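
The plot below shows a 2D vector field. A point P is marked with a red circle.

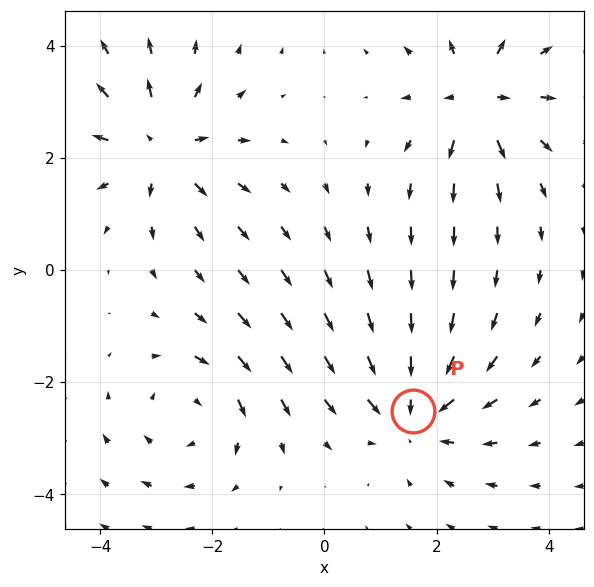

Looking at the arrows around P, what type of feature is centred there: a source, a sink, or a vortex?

sink

At P (1.6, -2.5) the arrows converge inward. Divergence about -3, curl ≈0 — negative divergence with near-zero curl is a sink.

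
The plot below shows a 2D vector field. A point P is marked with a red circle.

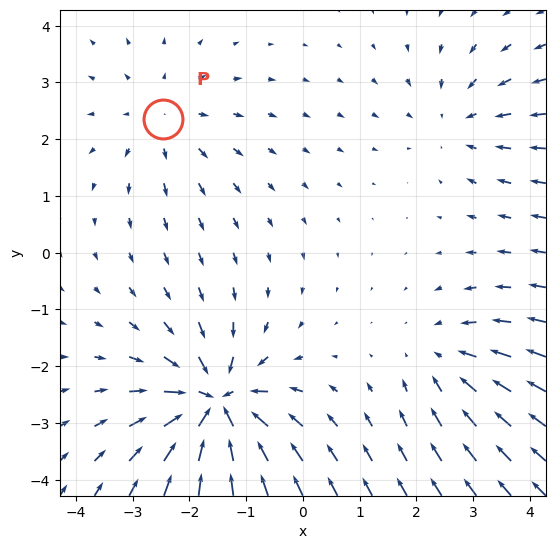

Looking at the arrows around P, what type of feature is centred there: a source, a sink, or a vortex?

At P (-2.5, 2.4) the arrows spread outward. Divergence about +3, curl ≈0 — positive divergence with near-zero curl is a source.

source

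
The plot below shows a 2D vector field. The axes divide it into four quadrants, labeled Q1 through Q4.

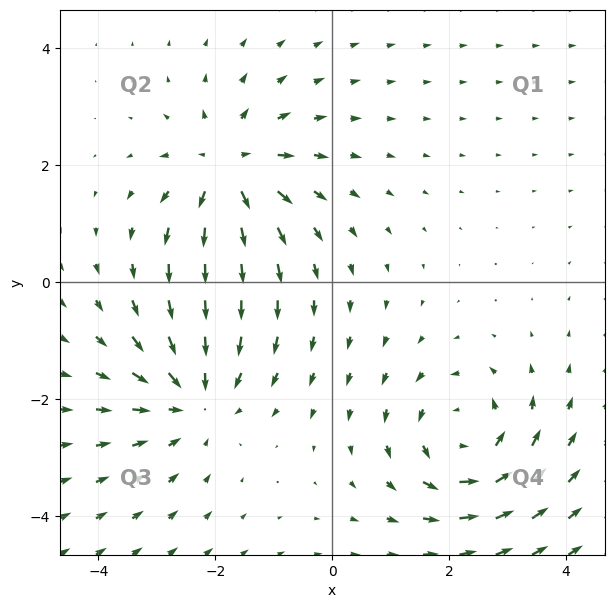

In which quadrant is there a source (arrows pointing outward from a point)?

Q2

The source sits at approximately (-1.8, 1.9), which lies in quadrant Q2. The divergence there is about +3, positive as expected for a source.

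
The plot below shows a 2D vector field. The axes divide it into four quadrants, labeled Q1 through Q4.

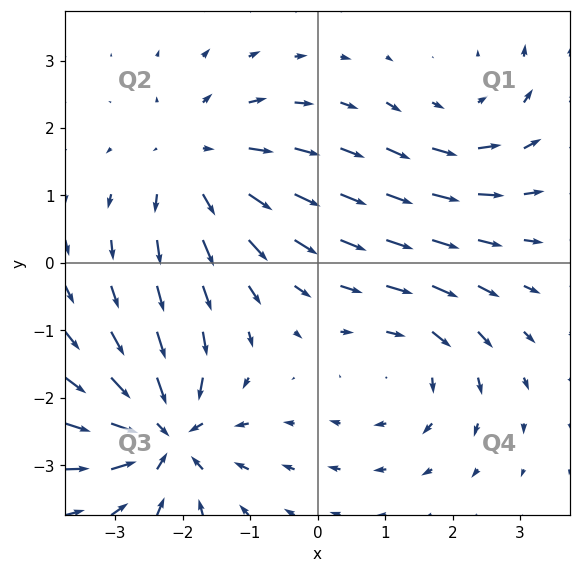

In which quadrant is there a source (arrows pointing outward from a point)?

The source sits at approximately (-1.8, 1.5), which lies in quadrant Q2. The divergence there is about +4, positive as expected for a source.

Q2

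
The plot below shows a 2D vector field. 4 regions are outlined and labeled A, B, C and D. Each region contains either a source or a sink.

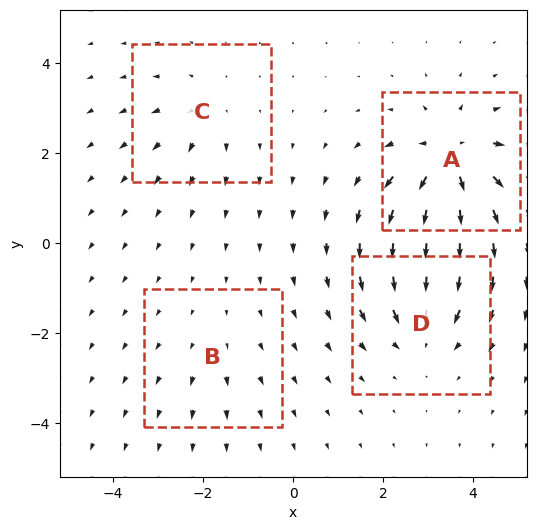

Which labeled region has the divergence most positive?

A

Divergence at each region's feature centre — A: about +7, B: about +2, C: about +3, D: about -5. Region A is most positive.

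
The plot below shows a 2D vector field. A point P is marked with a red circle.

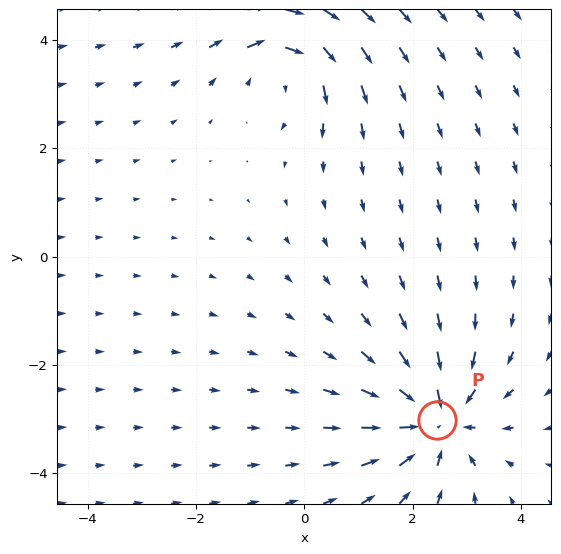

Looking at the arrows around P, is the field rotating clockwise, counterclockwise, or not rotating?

Near P at (2.4, -3.0) the arrows show no circulation. The curl there is ≈0.

not rotating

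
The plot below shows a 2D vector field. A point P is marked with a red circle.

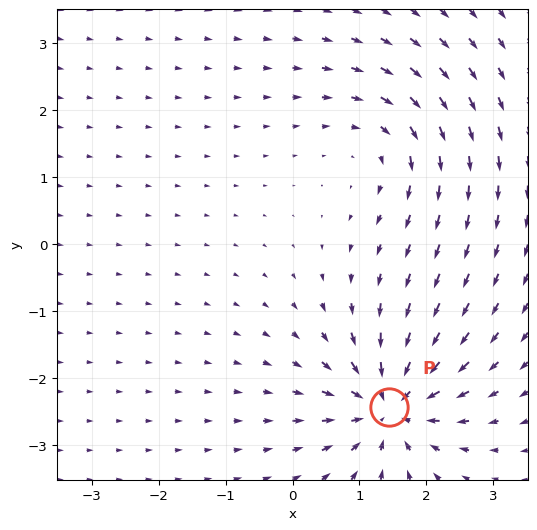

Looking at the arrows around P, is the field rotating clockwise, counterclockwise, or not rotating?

Near P at (1.4, -2.4) the arrows show no circulation. The curl there is ≈0.

not rotating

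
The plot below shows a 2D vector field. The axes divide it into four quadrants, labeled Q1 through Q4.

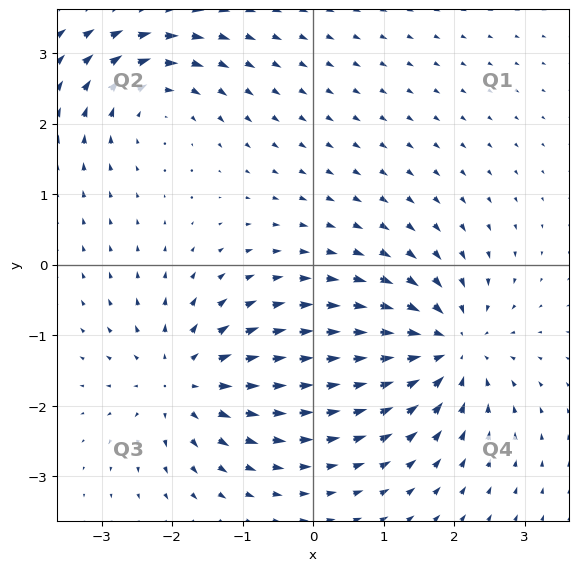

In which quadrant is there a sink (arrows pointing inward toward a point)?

Q4

The sink sits at approximately (1.9, -1.2), which lies in quadrant Q4. The divergence there is about -4, negative as expected for a sink.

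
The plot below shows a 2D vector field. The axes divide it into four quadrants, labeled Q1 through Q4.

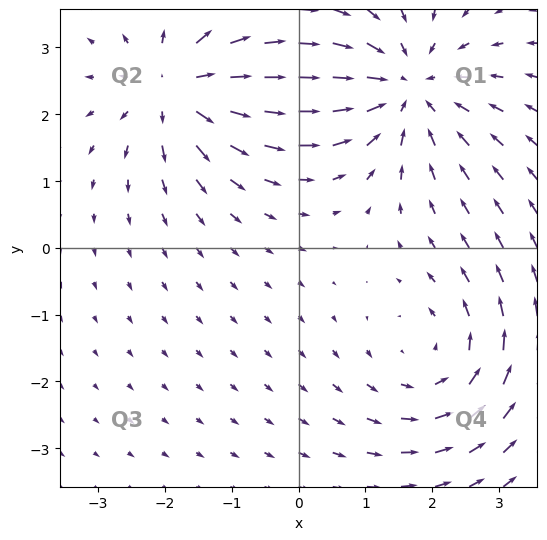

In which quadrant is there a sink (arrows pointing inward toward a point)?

Q1

The sink sits at approximately (1.6, 2.4), which lies in quadrant Q1. The divergence there is about -4, negative as expected for a sink.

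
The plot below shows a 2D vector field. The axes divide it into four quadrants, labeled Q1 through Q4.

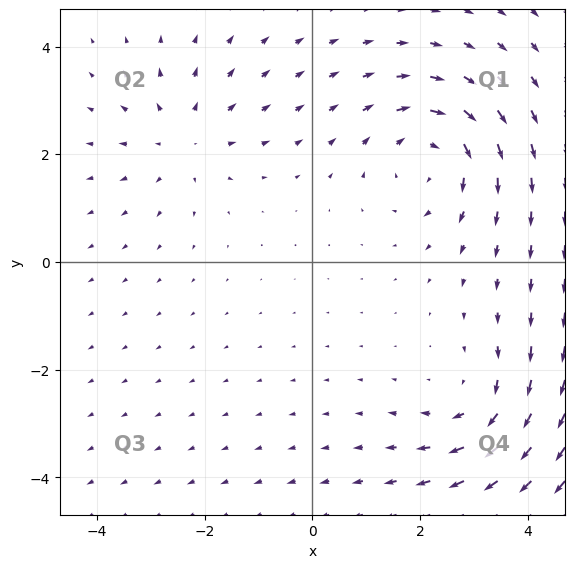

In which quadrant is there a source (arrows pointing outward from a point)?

The source sits at approximately (-2.4, 2.3), which lies in quadrant Q2. The divergence there is about +3, positive as expected for a source.

Q2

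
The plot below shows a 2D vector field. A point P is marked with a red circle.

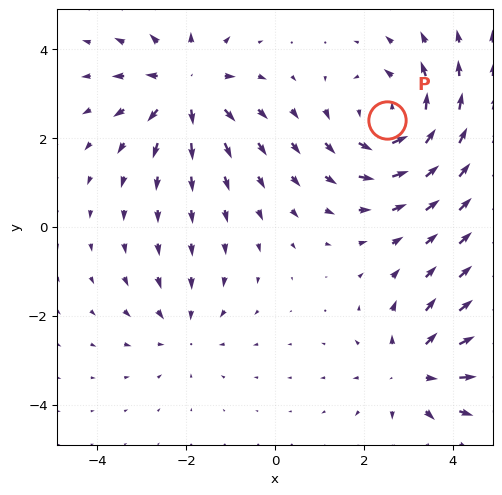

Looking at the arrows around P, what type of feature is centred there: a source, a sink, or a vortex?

vortex

At P (2.5, 2.4) the arrows circulate counterclockwise. Divergence ≈0, curl about +4 — near-zero divergence with nonzero curl is a vortex.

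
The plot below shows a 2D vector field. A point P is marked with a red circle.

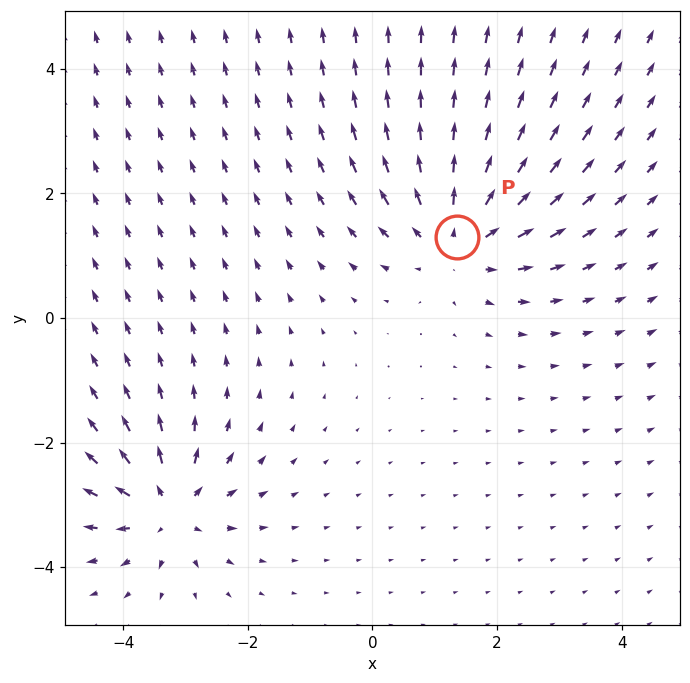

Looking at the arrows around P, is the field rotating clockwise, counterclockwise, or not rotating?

not rotating

Near P at (1.4, 1.3) the arrows show no circulation. The curl there is ≈0.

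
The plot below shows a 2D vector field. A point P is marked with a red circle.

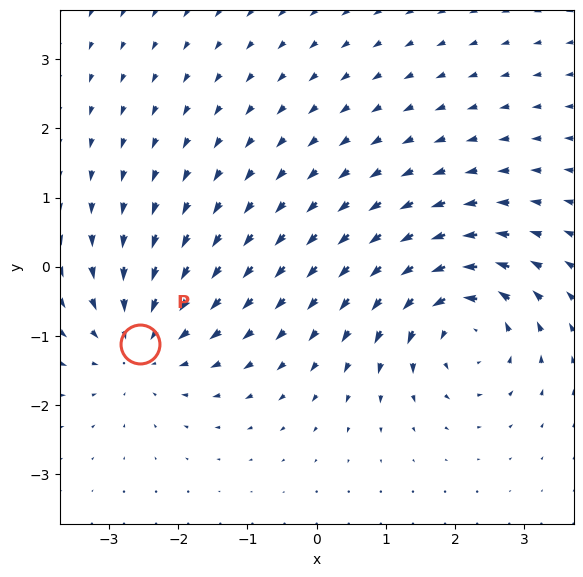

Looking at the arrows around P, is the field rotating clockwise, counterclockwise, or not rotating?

Near P at (-2.6, -1.1) the arrows show no circulation. The curl there is ≈0.

not rotating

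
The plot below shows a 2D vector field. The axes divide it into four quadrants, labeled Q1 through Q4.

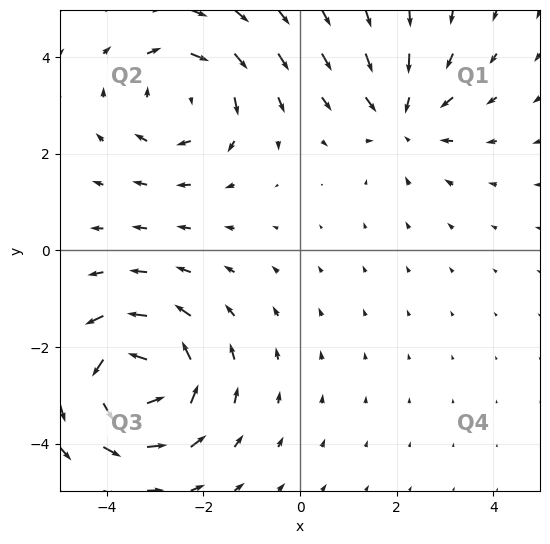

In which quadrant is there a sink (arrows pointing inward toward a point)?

Q1

The sink sits at approximately (2.1, 2.8), which lies in quadrant Q1. The divergence there is about -3, negative as expected for a sink.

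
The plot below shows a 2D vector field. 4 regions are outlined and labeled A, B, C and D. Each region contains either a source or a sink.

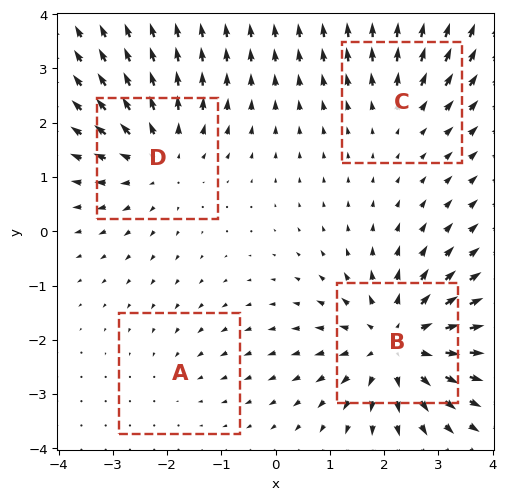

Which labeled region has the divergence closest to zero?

Divergence at each region's feature centre — A: about -2, B: about +6, C: about +3, D: about +5. Region A is closest to zero.

A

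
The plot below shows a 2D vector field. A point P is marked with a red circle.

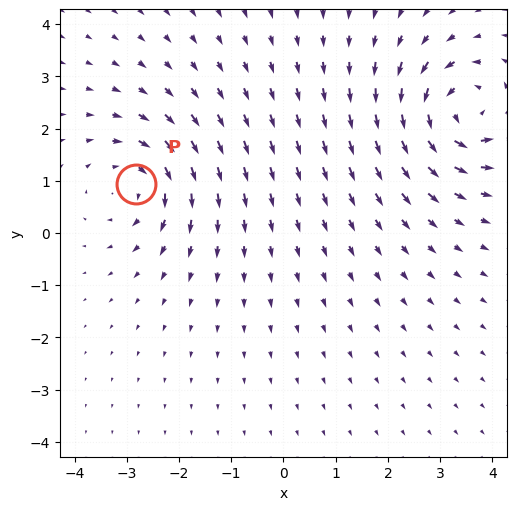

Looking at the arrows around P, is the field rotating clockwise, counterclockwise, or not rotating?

clockwise

Near P at (-2.8, 0.9) the arrows circulate clockwise. The curl (z-component) there is about -4; negative curl means clockwise rotation.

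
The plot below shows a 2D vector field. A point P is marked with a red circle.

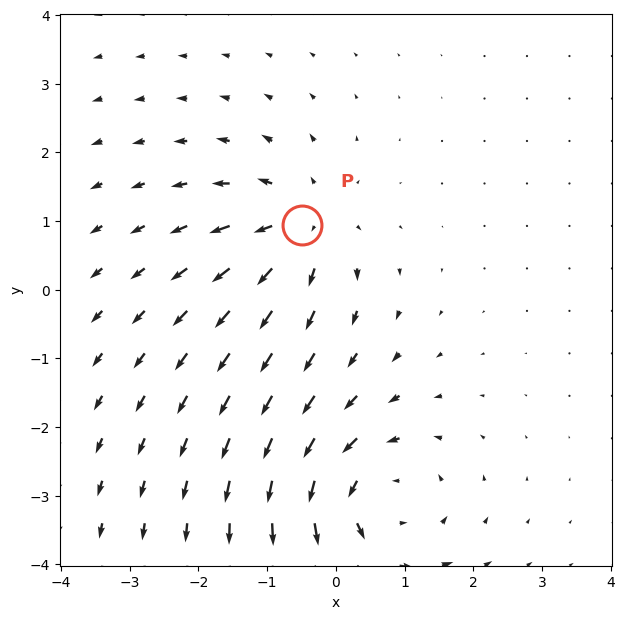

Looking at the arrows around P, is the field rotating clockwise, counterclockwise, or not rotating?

Near P at (-0.5, 0.9) the arrows show no circulation. The curl there is ≈0.

not rotating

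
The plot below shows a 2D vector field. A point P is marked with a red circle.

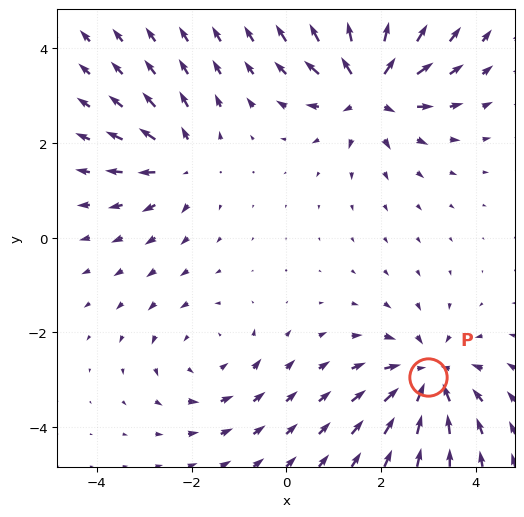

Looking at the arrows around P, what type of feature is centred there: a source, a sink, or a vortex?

sink

At P (3.0, -2.9) the arrows converge inward. Divergence about -4, curl ≈0 — negative divergence with near-zero curl is a sink.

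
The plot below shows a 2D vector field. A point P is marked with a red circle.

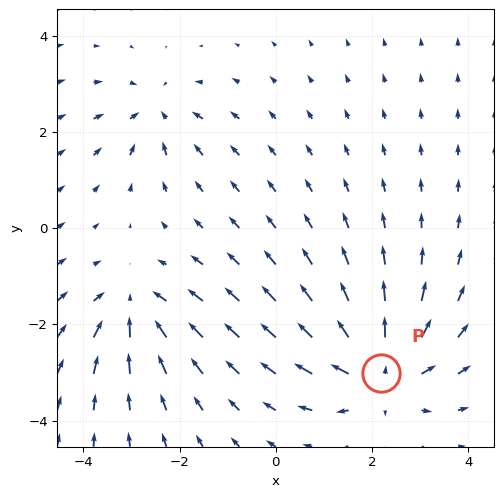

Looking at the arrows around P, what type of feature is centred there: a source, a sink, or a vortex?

At P (2.2, -3.0) the arrows spread outward. Divergence about +5, curl ≈0 — positive divergence with near-zero curl is a source.

source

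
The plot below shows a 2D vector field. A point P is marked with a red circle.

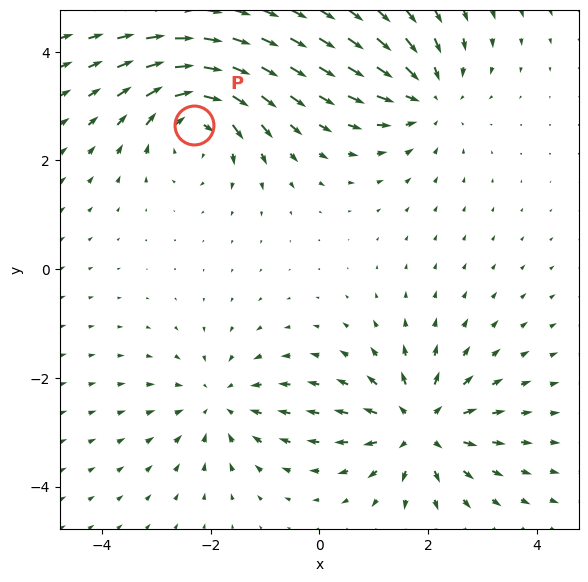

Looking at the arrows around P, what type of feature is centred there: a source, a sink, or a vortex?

vortex

At P (-2.3, 2.6) the arrows circulate clockwise. Divergence ≈0, curl about -4 — near-zero divergence with nonzero curl is a vortex.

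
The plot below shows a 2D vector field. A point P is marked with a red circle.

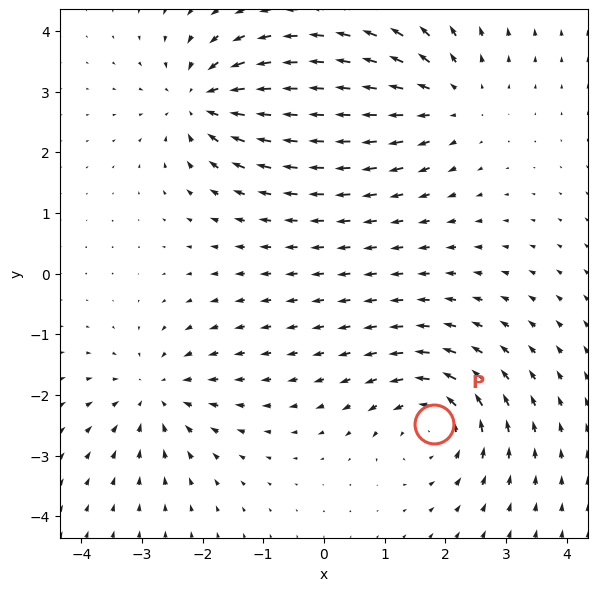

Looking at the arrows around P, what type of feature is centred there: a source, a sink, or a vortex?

vortex

At P (1.8, -2.5) the arrows circulate counterclockwise. Divergence ≈0, curl about +6 — near-zero divergence with nonzero curl is a vortex.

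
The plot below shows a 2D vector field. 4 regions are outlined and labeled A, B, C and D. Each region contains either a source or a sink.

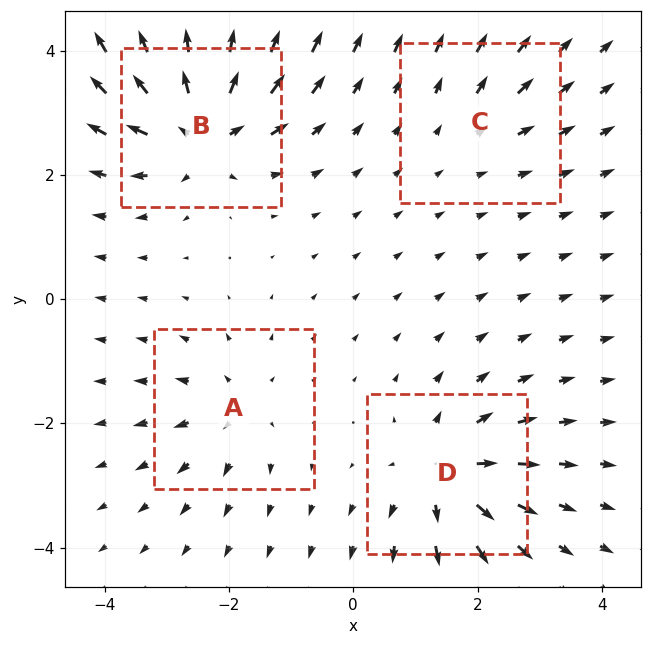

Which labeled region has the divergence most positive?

Divergence at each region's feature centre — A: about +4, B: about +8, C: about +3, D: about +6. Region B is most positive.

B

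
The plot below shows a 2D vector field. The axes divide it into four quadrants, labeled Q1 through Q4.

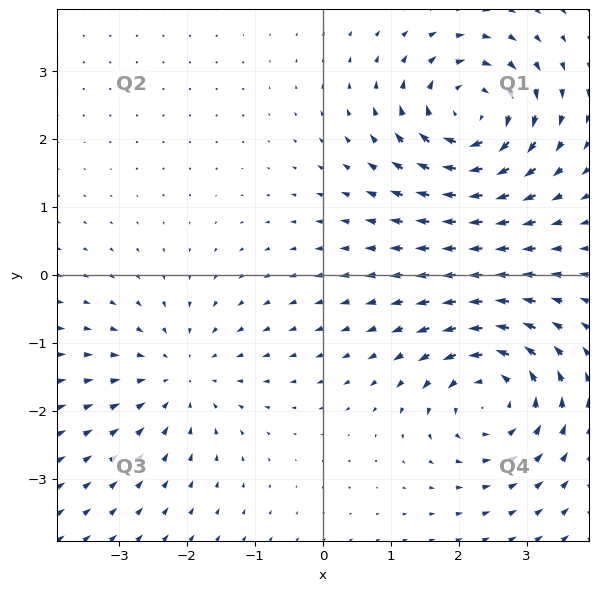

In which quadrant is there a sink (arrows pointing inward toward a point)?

The sink sits at approximately (-2.1, -1.5), which lies in quadrant Q3. The divergence there is about -3, negative as expected for a sink.

Q3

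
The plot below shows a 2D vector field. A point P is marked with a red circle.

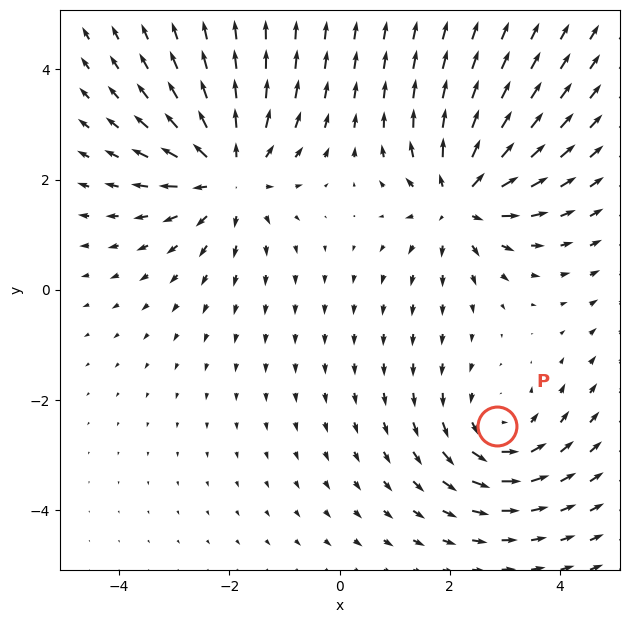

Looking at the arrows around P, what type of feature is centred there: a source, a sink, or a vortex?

At P (2.9, -2.5) the arrows circulate counterclockwise. Divergence ≈0, curl about +4 — near-zero divergence with nonzero curl is a vortex.

vortex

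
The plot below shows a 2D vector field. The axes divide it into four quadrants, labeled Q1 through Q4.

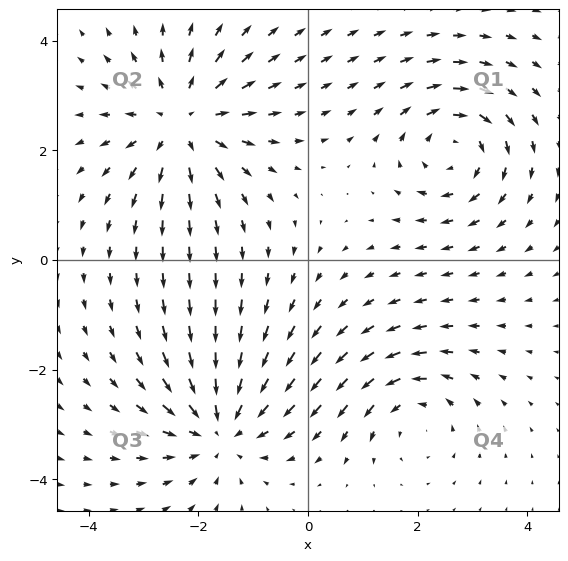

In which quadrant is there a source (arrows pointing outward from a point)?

Q2

The source sits at approximately (-2.3, 2.5), which lies in quadrant Q2. The divergence there is about +5, positive as expected for a source.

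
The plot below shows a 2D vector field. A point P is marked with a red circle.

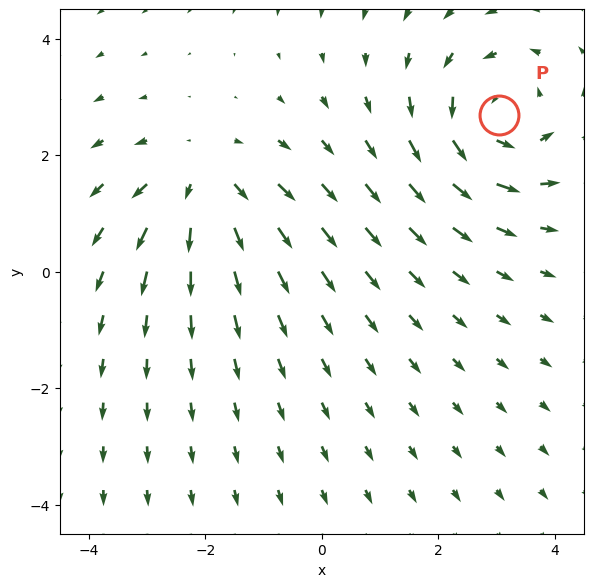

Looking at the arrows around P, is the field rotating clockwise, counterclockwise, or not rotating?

counterclockwise

Near P at (3.0, 2.7) the arrows circulate counterclockwise. The curl (z-component) there is about +3; positive curl means counterclockwise rotation.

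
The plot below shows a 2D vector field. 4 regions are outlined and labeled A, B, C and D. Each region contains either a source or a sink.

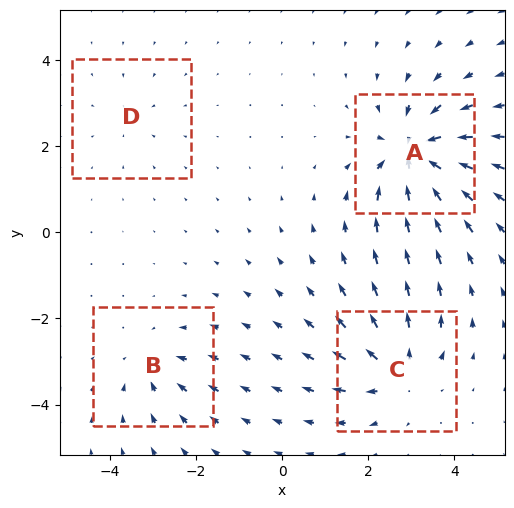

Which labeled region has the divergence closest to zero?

Divergence at each region's feature centre — A: about -8, B: about -4, C: about +6, D: about -2. Region D is closest to zero.

D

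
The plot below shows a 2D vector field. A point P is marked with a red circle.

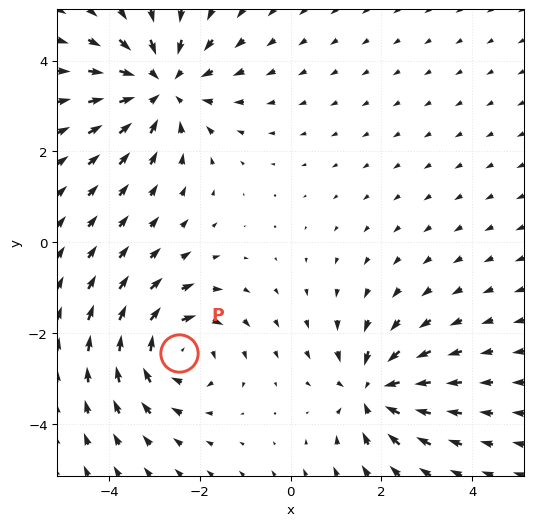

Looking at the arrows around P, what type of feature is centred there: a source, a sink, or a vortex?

vortex

At P (-2.5, -2.4) the arrows circulate clockwise. Divergence ≈0, curl about -4 — near-zero divergence with nonzero curl is a vortex.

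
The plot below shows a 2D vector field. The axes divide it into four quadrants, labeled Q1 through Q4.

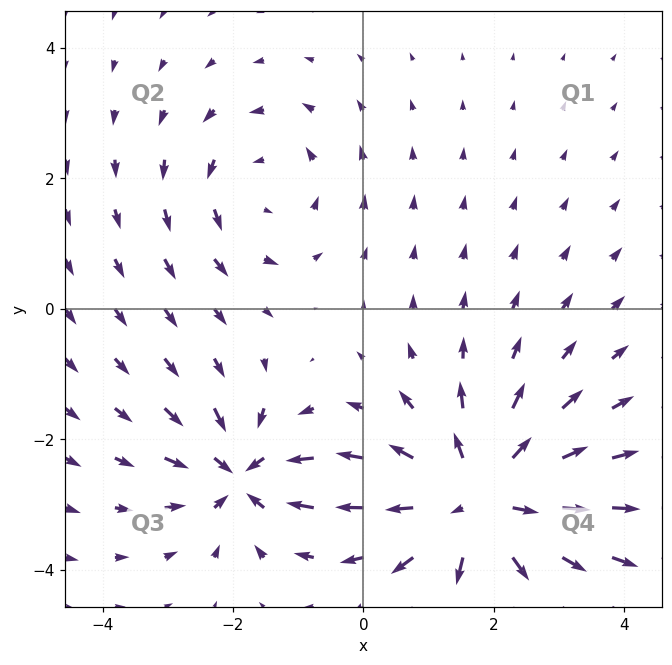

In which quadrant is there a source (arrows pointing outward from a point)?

Q4

The source sits at approximately (1.8, -2.9), which lies in quadrant Q4. The divergence there is about +4, positive as expected for a source.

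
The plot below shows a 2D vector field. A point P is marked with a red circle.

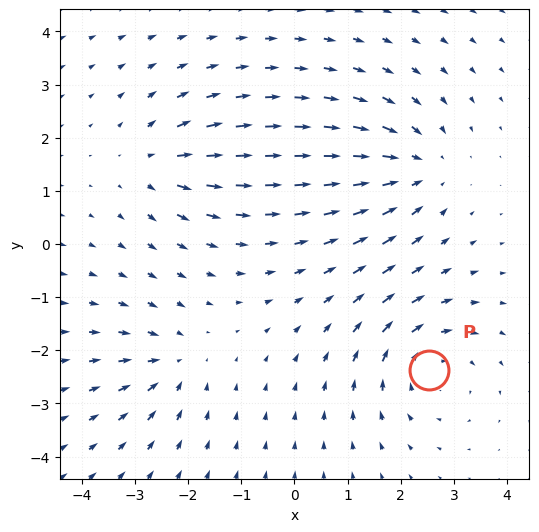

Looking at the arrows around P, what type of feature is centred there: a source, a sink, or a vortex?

At P (2.5, -2.4) the arrows circulate clockwise. Divergence ≈0, curl about -4 — near-zero divergence with nonzero curl is a vortex.

vortex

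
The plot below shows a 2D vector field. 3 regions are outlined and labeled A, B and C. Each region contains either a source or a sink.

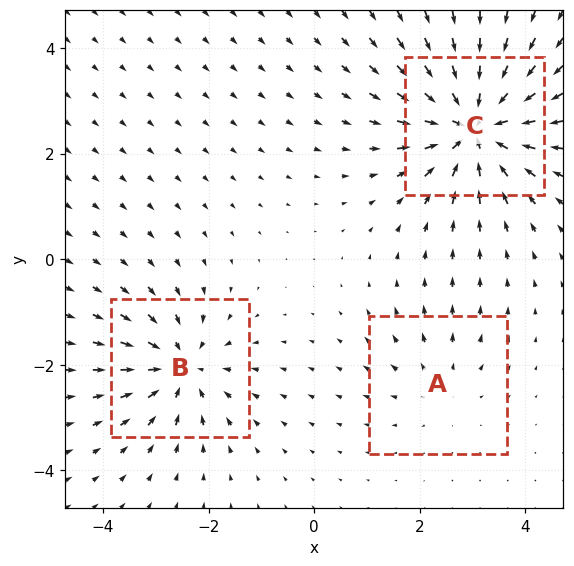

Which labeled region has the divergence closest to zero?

Divergence at each region's feature centre — A: about +2, B: about -4, C: about -6. Region A is closest to zero.

A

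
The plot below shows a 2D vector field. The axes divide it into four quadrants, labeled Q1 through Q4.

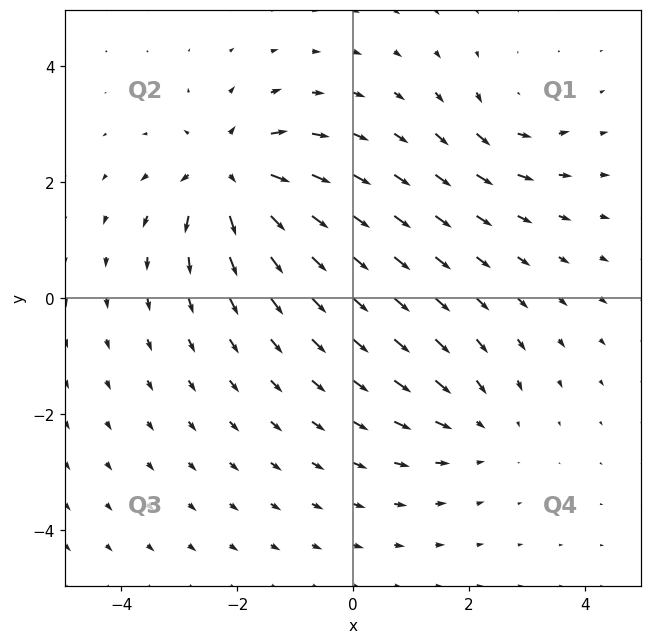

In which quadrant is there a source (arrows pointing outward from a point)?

Q2

The source sits at approximately (-2.1, 2.1), which lies in quadrant Q2. The divergence there is about +7, positive as expected for a source.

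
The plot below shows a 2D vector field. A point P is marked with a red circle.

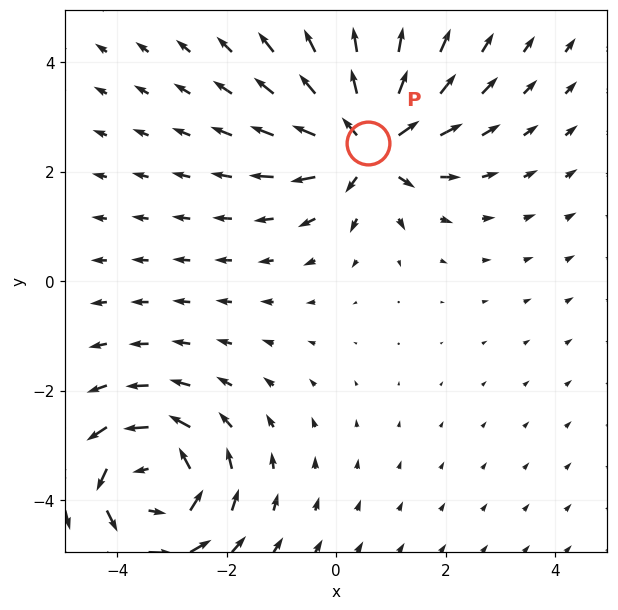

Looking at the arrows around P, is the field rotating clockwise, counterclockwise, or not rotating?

not rotating

Near P at (0.6, 2.5) the arrows show no circulation. The curl there is ≈0.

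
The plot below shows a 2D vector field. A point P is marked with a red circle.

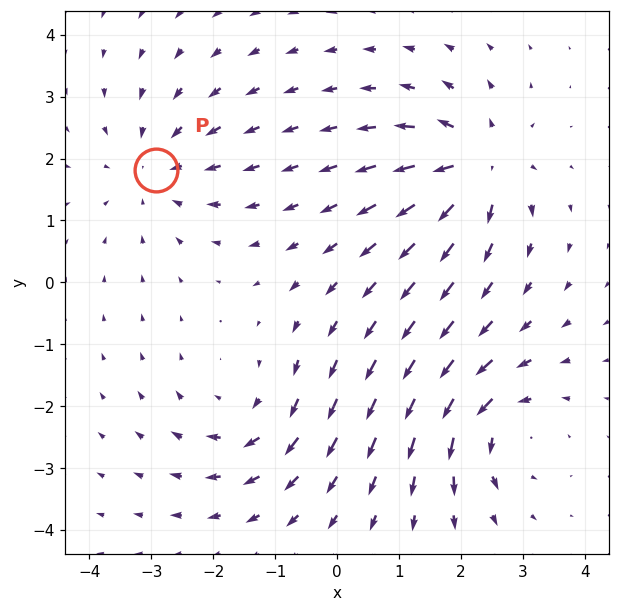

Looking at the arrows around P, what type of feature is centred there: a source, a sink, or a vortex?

sink

At P (-2.9, 1.8) the arrows converge inward. Divergence about -3, curl ≈0 — negative divergence with near-zero curl is a sink.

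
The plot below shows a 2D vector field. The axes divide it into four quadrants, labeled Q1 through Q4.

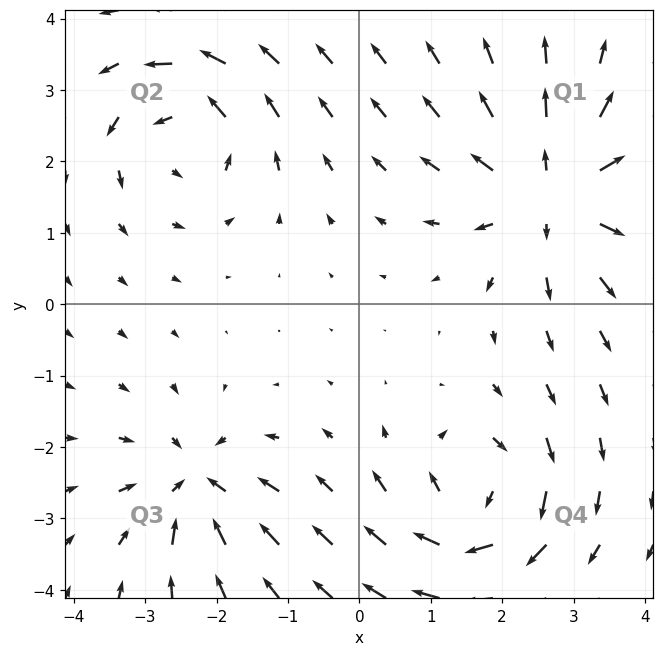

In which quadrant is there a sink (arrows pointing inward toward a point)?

Q3

The sink sits at approximately (-2.3, -2.5), which lies in quadrant Q3. The divergence there is about -5, negative as expected for a sink.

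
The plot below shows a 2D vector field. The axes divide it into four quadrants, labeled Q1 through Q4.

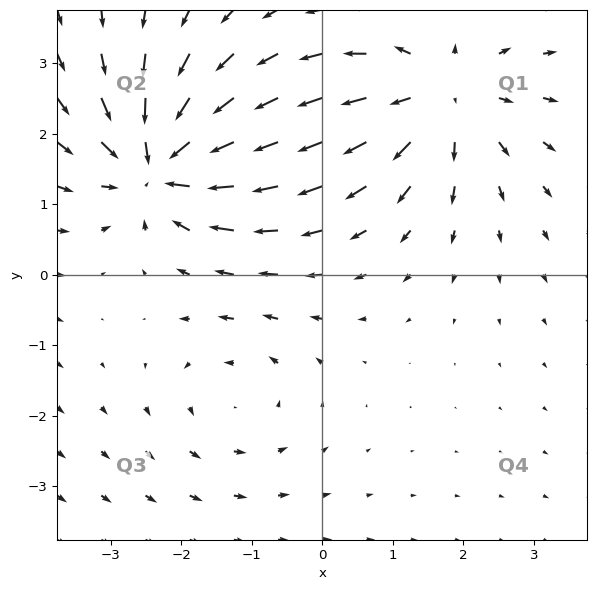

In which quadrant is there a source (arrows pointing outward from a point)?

Q1

The source sits at approximately (1.7, 2.6), which lies in quadrant Q1. The divergence there is about +4, positive as expected for a source.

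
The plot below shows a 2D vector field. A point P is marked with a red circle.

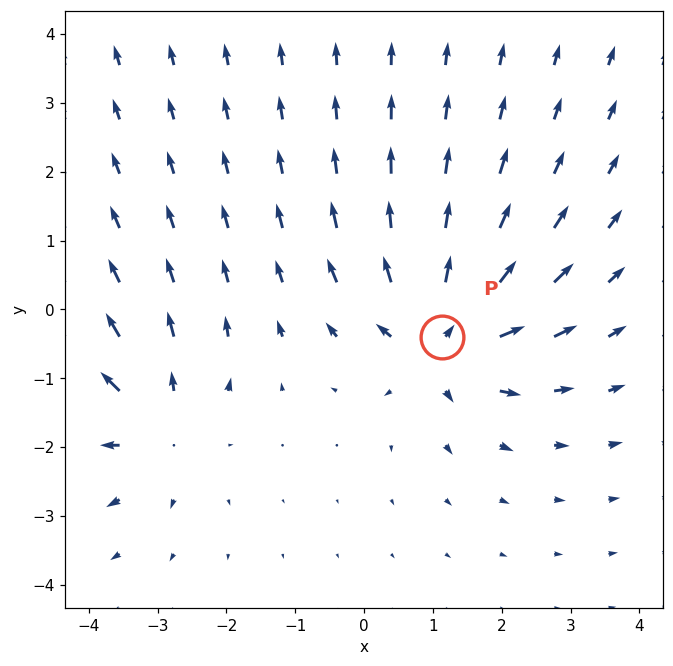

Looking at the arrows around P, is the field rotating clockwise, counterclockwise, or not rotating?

Near P at (1.1, -0.4) the arrows show no circulation. The curl there is ≈0.

not rotating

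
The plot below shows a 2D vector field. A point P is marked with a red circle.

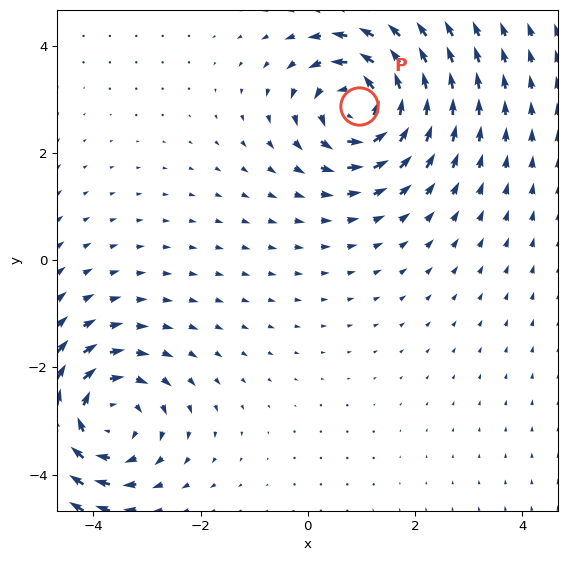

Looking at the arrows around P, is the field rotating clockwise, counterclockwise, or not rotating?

Near P at (1.0, 2.9) the arrows circulate counterclockwise. The curl (z-component) there is about +5; positive curl means counterclockwise rotation.

counterclockwise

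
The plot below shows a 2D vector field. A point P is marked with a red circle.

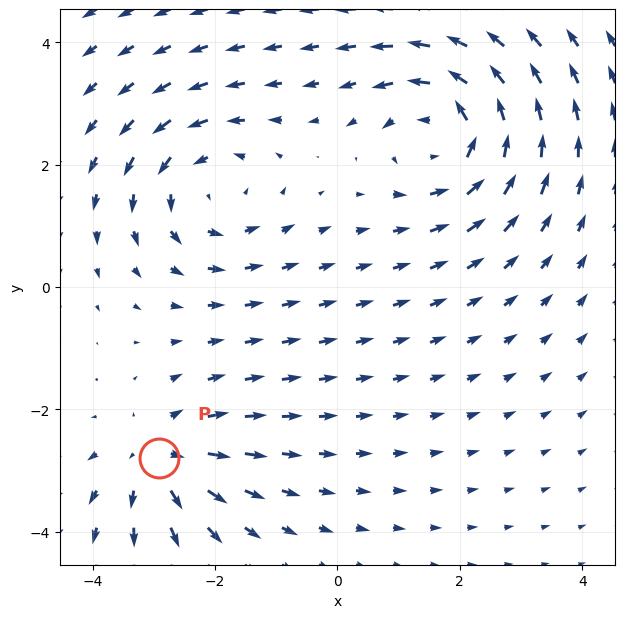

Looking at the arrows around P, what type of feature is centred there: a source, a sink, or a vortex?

source

At P (-2.9, -2.8) the arrows spread outward. Divergence about +4, curl ≈0 — positive divergence with near-zero curl is a source.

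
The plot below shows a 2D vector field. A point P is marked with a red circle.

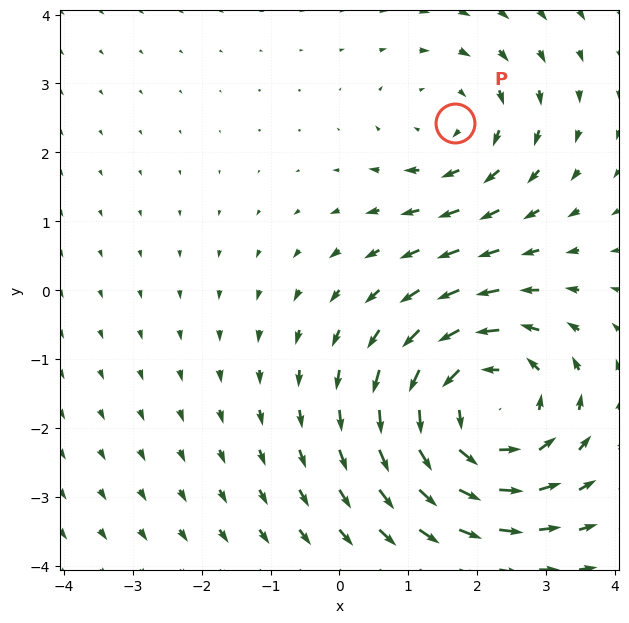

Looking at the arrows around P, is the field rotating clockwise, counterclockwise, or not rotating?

clockwise

Near P at (1.7, 2.4) the arrows circulate clockwise. The curl (z-component) there is about -2; negative curl means clockwise rotation.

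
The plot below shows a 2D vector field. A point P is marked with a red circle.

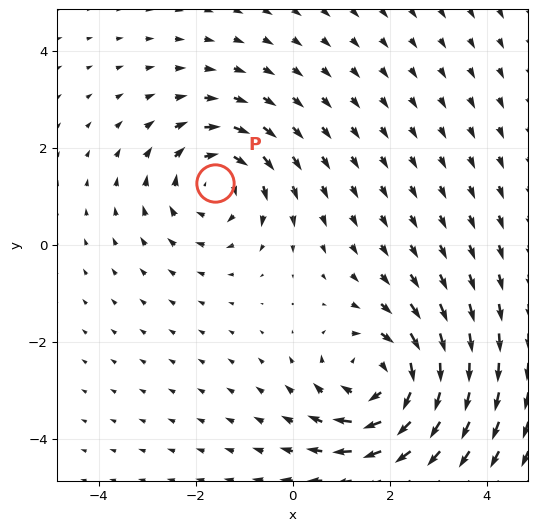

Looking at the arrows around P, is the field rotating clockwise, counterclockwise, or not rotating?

clockwise

Near P at (-1.6, 1.3) the arrows circulate clockwise. The curl (z-component) there is about -3; negative curl means clockwise rotation.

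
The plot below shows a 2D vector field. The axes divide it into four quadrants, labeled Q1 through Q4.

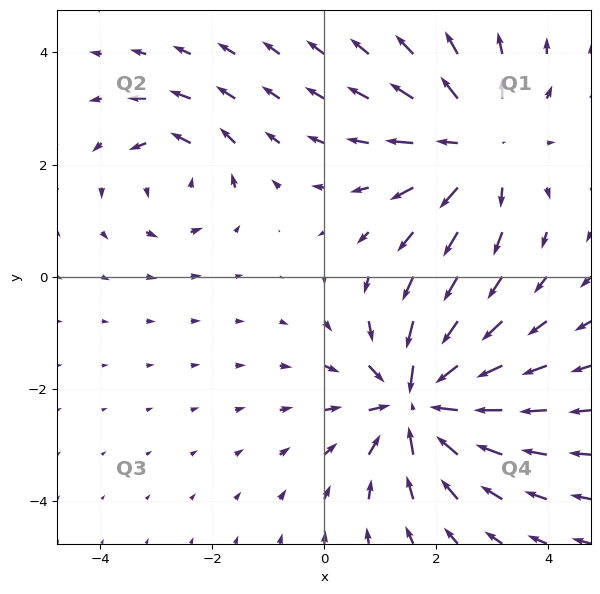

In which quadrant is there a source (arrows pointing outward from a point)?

The source sits at approximately (2.7, 2.3), which lies in quadrant Q1. The divergence there is about +3, positive as expected for a source.

Q1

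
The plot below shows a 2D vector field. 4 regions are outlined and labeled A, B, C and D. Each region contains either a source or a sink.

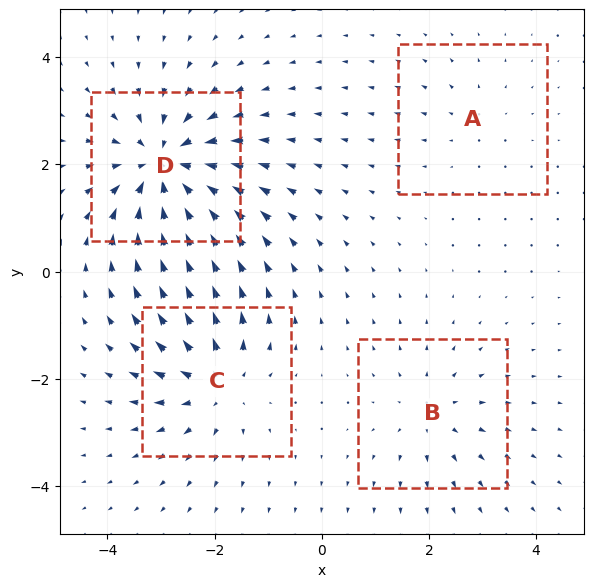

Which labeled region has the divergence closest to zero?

A

Divergence at each region's feature centre — A: about +2, B: about +3, C: about +5, D: about -8. Region A is closest to zero.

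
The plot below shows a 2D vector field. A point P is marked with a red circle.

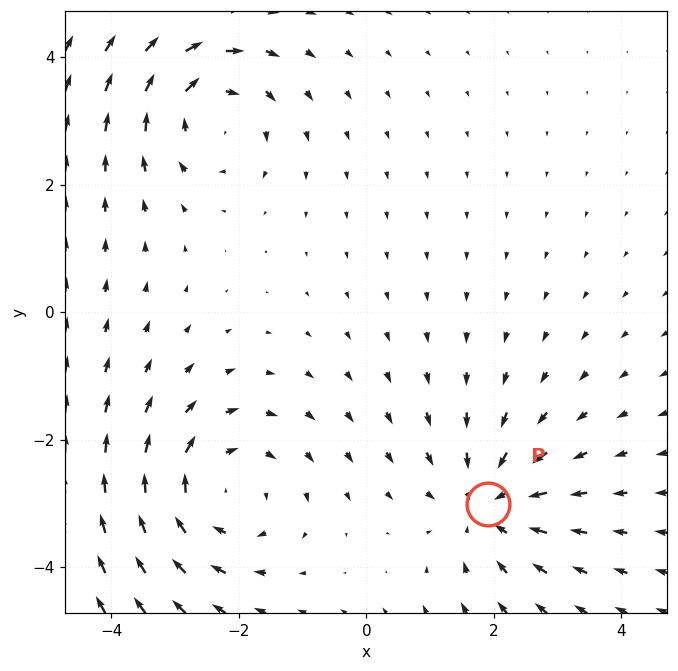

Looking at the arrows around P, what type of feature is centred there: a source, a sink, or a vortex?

sink

At P (1.9, -3.0) the arrows converge inward. Divergence about -4, curl ≈0 — negative divergence with near-zero curl is a sink.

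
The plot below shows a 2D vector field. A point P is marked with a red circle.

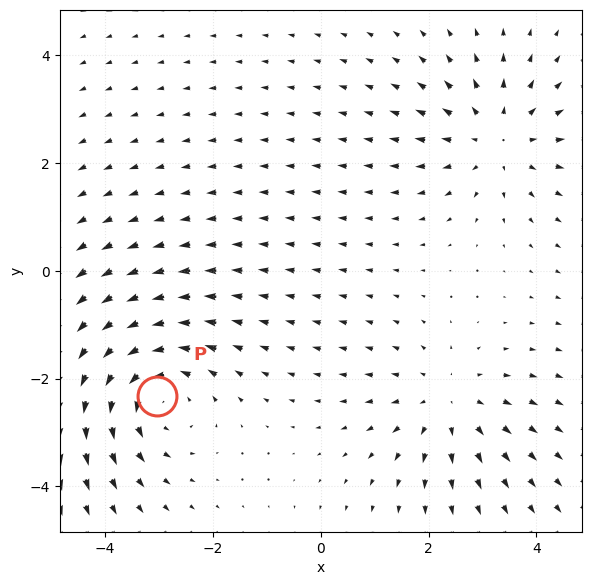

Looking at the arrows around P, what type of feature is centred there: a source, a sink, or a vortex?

At P (-3.0, -2.3) the arrows circulate counterclockwise. Divergence ≈0, curl about +4 — near-zero divergence with nonzero curl is a vortex.

vortex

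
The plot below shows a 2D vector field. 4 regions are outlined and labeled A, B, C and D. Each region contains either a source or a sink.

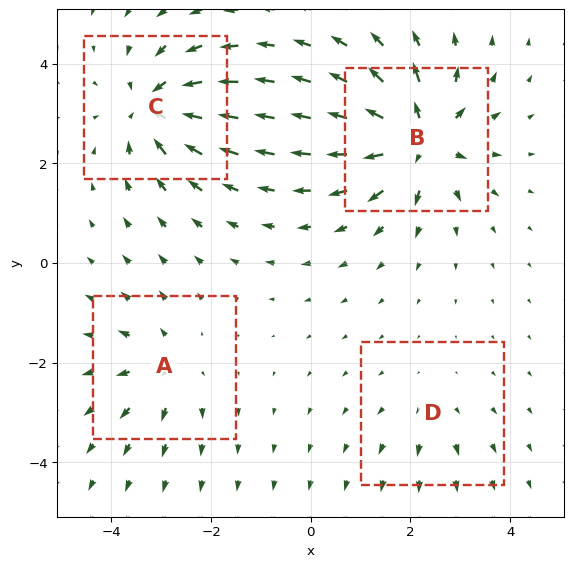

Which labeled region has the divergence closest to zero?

D

Divergence at each region's feature centre — A: about +4, B: about +8, C: about -6, D: about +2. Region D is closest to zero.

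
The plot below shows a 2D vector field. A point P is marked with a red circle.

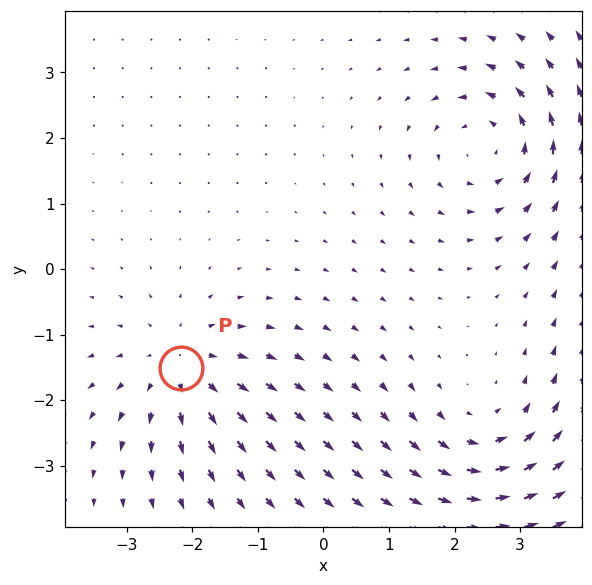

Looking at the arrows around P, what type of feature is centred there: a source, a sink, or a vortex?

source

At P (-2.2, -1.5) the arrows spread outward. Divergence about +4, curl ≈0 — positive divergence with near-zero curl is a source.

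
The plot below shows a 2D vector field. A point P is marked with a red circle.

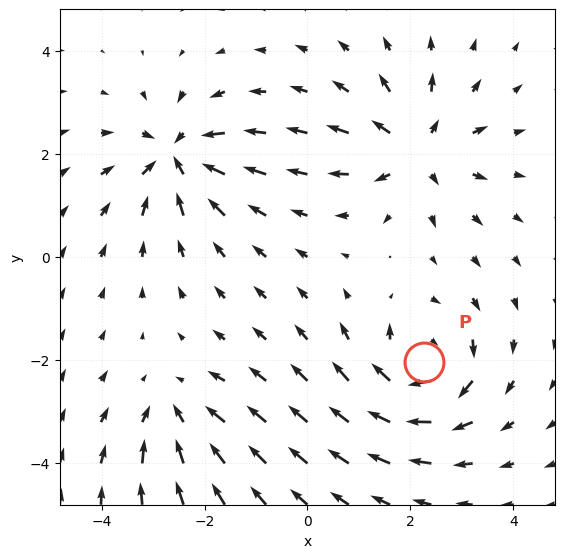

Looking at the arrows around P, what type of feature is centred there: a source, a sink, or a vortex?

At P (2.3, -2.0) the arrows circulate clockwise. Divergence ≈0, curl about -6 — near-zero divergence with nonzero curl is a vortex.

vortex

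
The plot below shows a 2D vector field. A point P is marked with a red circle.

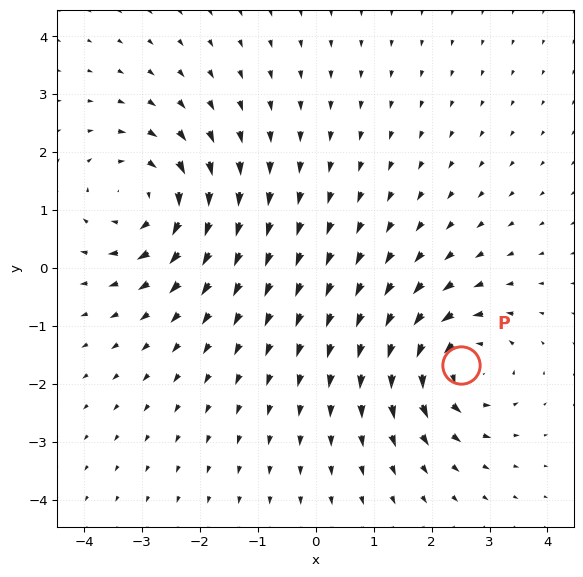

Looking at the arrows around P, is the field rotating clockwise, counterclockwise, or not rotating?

counterclockwise

Near P at (2.5, -1.7) the arrows circulate counterclockwise. The curl (z-component) there is about +6; positive curl means counterclockwise rotation.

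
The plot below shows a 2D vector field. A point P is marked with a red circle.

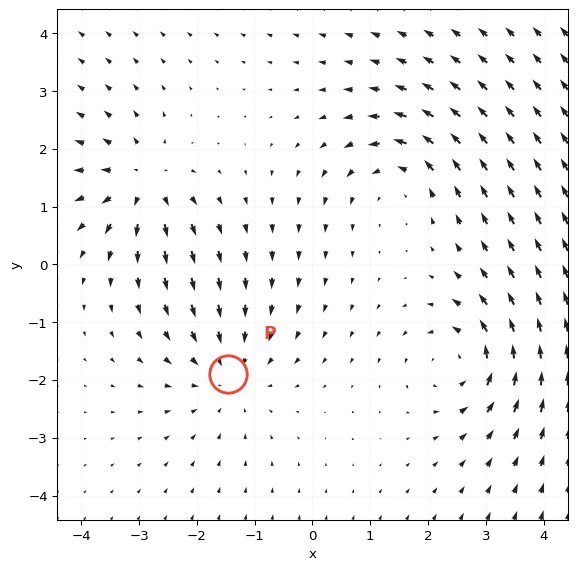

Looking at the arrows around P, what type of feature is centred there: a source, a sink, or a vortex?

At P (-1.5, -1.9) the arrows converge inward. Divergence about -3, curl ≈0 — negative divergence with near-zero curl is a sink.

sink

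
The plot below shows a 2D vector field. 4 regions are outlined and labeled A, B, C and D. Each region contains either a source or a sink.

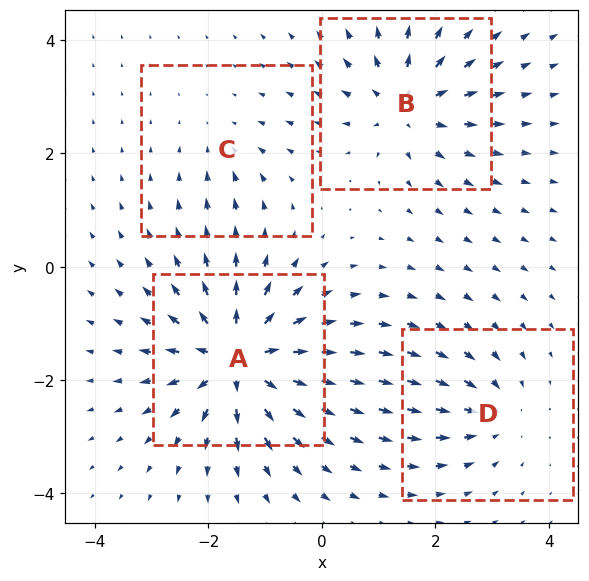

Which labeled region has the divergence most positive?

A

Divergence at each region's feature centre — A: about +8, B: about +6, C: about -2, D: about -4. Region A is most positive.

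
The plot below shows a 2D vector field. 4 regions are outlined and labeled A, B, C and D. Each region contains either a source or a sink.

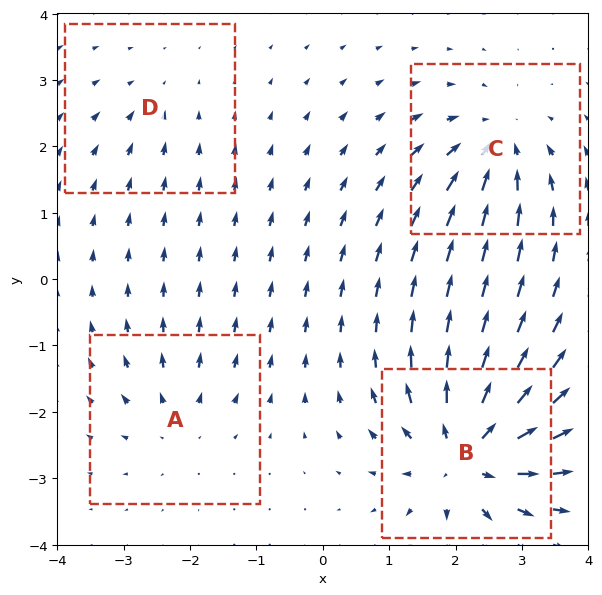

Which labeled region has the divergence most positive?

Divergence at each region's feature centre — A: about +4, B: about +9, C: about -6, D: about -2. Region B is most positive.

B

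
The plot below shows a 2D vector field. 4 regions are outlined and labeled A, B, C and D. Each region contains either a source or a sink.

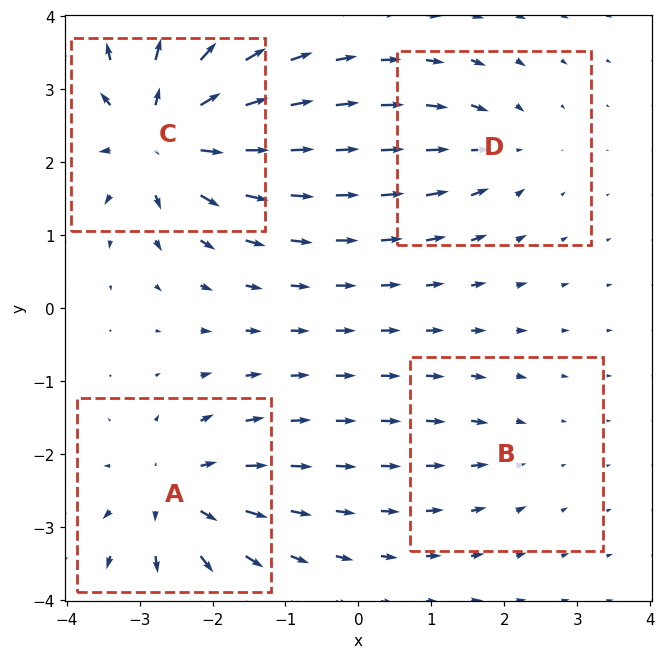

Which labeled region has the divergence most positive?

Divergence at each region's feature centre — A: about +6, B: about -2, C: about +9, D: about -4. Region C is most positive.

C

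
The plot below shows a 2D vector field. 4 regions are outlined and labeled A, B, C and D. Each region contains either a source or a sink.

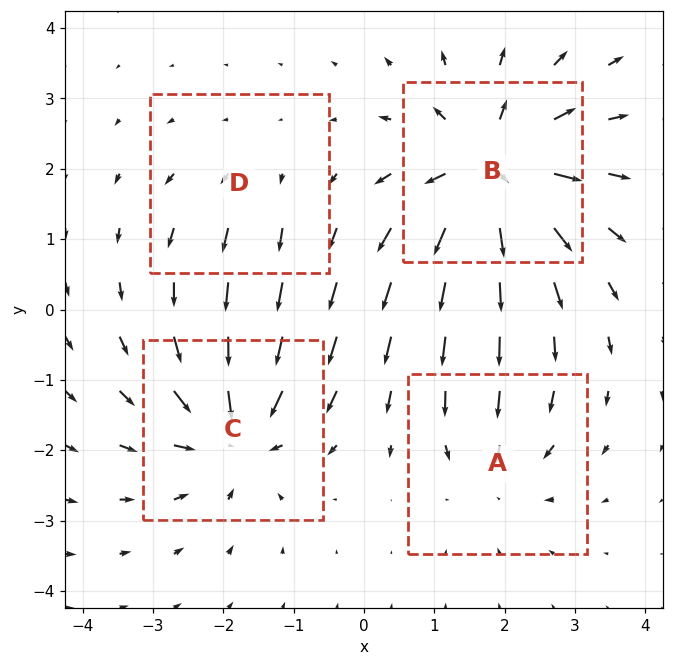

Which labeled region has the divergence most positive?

Divergence at each region's feature centre — A: about -4, B: about +8, C: about -6, D: about +2. Region B is most positive.

B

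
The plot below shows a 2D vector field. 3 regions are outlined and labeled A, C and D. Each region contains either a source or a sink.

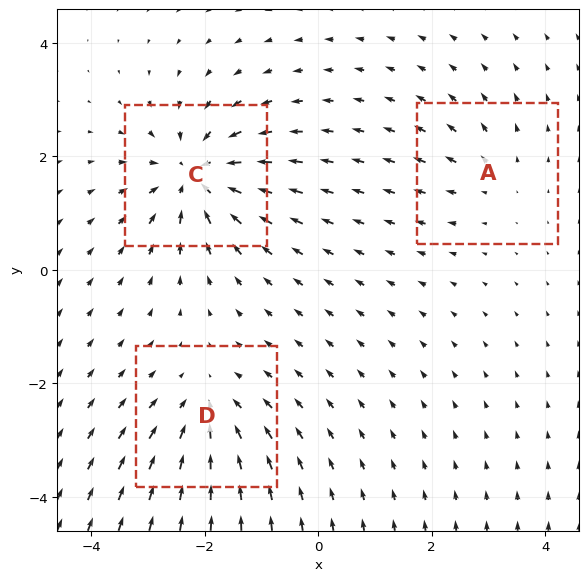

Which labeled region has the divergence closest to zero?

A

Divergence at each region's feature centre — A: about +2, C: about -6, D: about -4. Region A is closest to zero.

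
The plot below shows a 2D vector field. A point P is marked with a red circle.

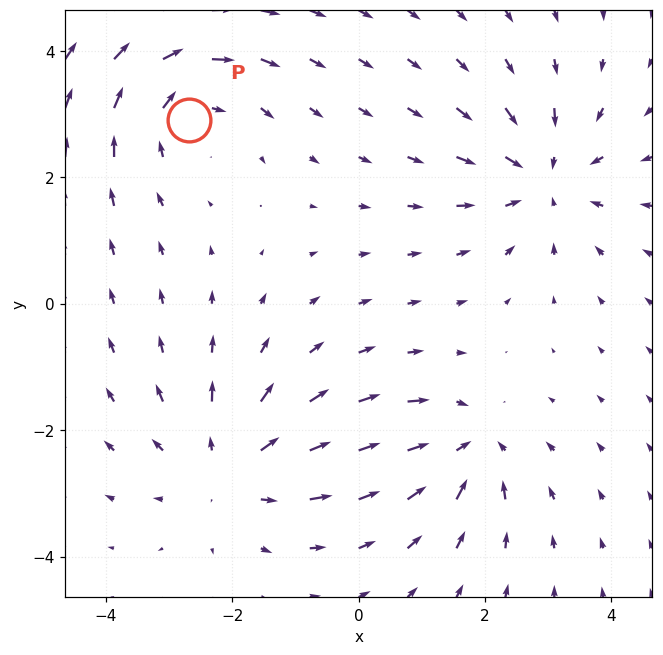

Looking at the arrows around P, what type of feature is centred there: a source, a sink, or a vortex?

vortex

At P (-2.7, 2.9) the arrows circulate clockwise. Divergence ≈0, curl about -4 — near-zero divergence with nonzero curl is a vortex.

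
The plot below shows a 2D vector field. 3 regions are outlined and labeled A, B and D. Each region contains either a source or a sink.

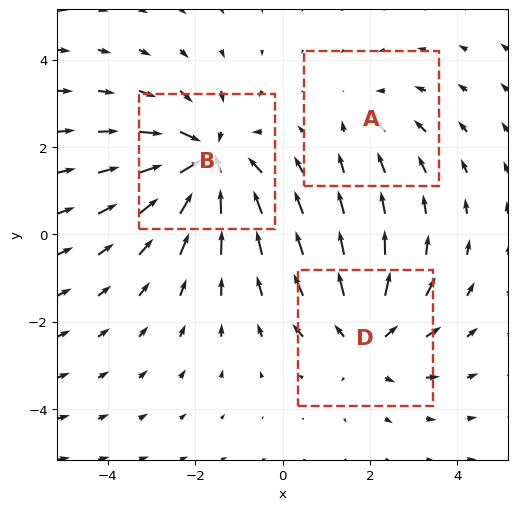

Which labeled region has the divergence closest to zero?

Divergence at each region's feature centre — A: about -2, B: about -4, D: about +3. Region A is closest to zero.

A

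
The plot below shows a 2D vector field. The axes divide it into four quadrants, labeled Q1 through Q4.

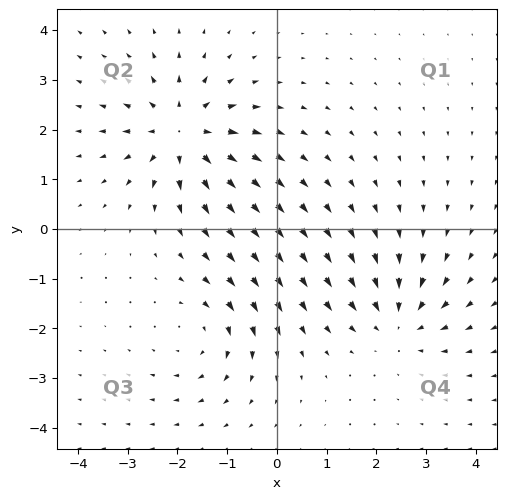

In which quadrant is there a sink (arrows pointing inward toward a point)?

Q4

The sink sits at approximately (2.4, -1.8), which lies in quadrant Q4. The divergence there is about -4, negative as expected for a sink.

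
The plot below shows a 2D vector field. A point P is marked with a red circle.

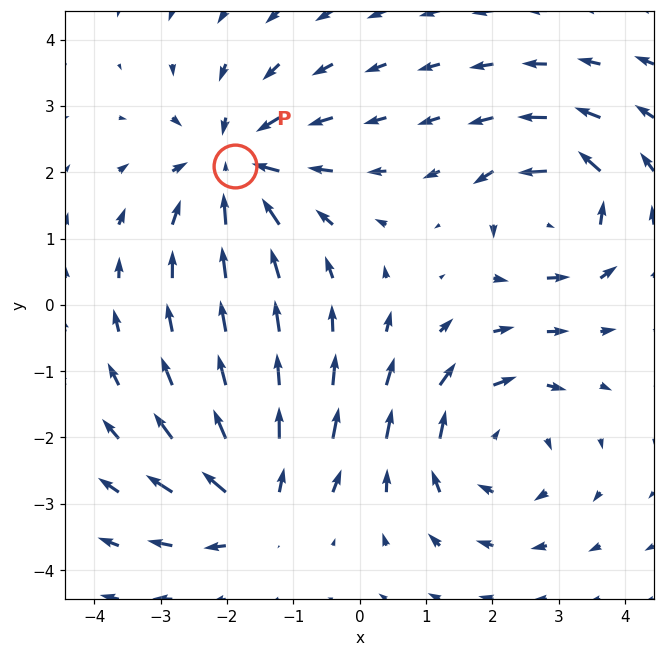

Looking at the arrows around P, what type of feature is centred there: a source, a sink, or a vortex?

sink

At P (-1.9, 2.1) the arrows converge inward. Divergence about -5, curl ≈0 — negative divergence with near-zero curl is a sink.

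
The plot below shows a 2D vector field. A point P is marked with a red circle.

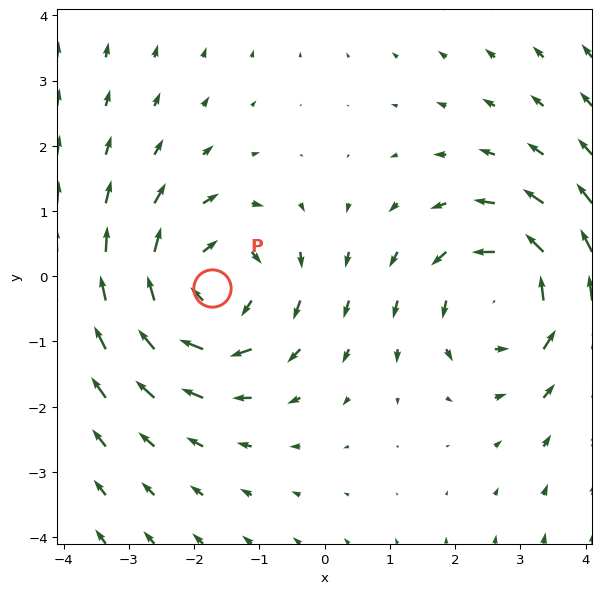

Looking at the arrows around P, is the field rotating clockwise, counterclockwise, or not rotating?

clockwise

Near P at (-1.7, -0.2) the arrows circulate clockwise. The curl (z-component) there is about -4; negative curl means clockwise rotation.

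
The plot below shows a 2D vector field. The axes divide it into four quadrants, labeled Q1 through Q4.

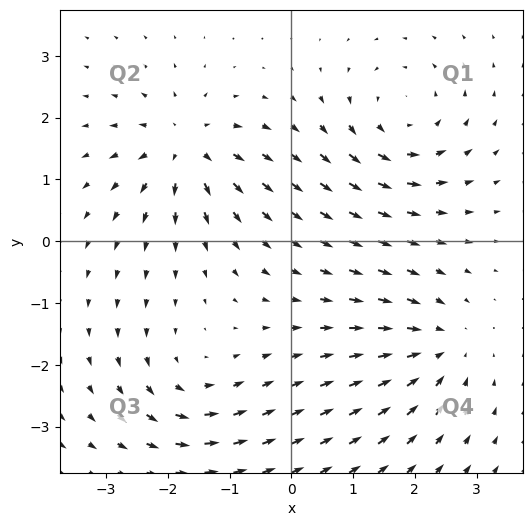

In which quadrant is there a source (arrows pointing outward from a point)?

The source sits at approximately (-1.7, 1.5), which lies in quadrant Q2. The divergence there is about +5, positive as expected for a source.

Q2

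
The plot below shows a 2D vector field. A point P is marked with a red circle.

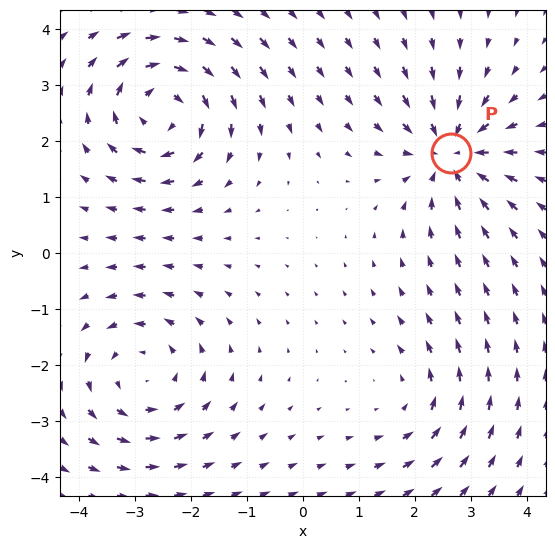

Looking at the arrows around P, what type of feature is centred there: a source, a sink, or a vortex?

At P (2.6, 1.8) the arrows converge inward. Divergence about -5, curl ≈0 — negative divergence with near-zero curl is a sink.

sink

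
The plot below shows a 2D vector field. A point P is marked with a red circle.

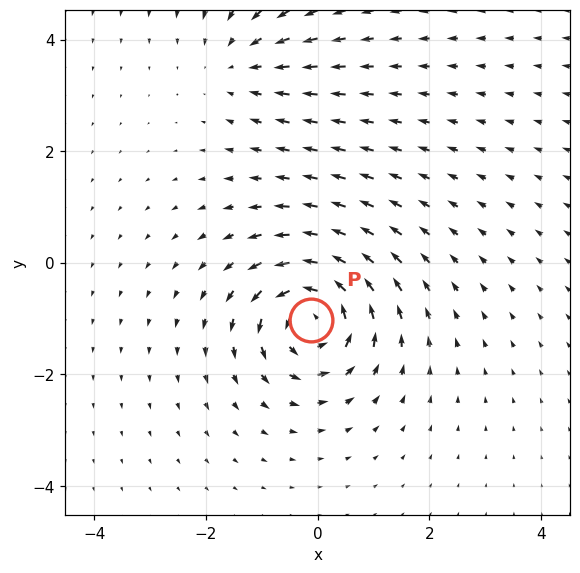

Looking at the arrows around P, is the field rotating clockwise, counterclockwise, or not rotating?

counterclockwise

Near P at (-0.1, -1.0) the arrows circulate counterclockwise. The curl (z-component) there is about +6; positive curl means counterclockwise rotation.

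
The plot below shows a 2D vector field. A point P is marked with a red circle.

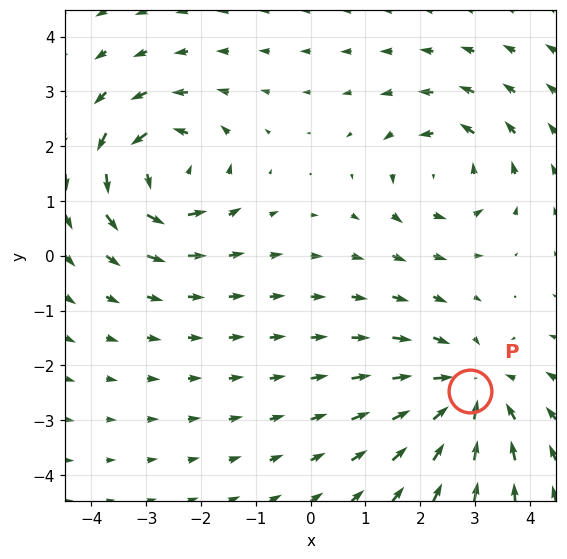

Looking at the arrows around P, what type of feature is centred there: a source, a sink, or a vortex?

sink

At P (2.9, -2.5) the arrows converge inward. Divergence about -4, curl ≈0 — negative divergence with near-zero curl is a sink.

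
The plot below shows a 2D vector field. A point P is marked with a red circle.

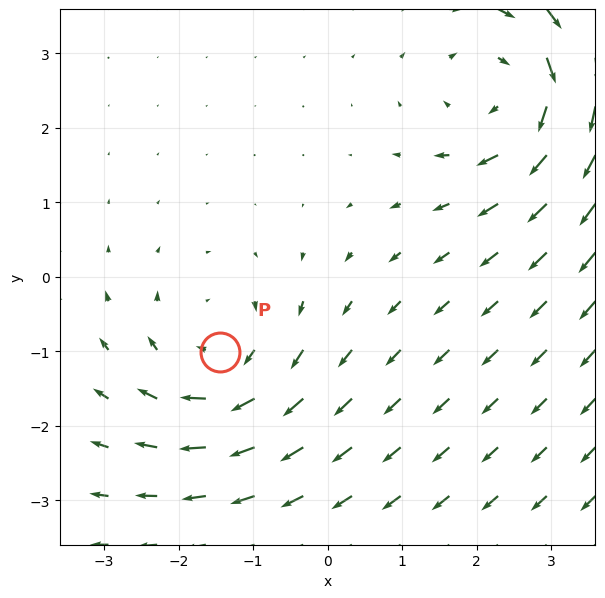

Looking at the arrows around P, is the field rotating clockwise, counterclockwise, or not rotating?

Near P at (-1.4, -1.0) the arrows circulate clockwise. The curl (z-component) there is about -4; negative curl means clockwise rotation.

clockwise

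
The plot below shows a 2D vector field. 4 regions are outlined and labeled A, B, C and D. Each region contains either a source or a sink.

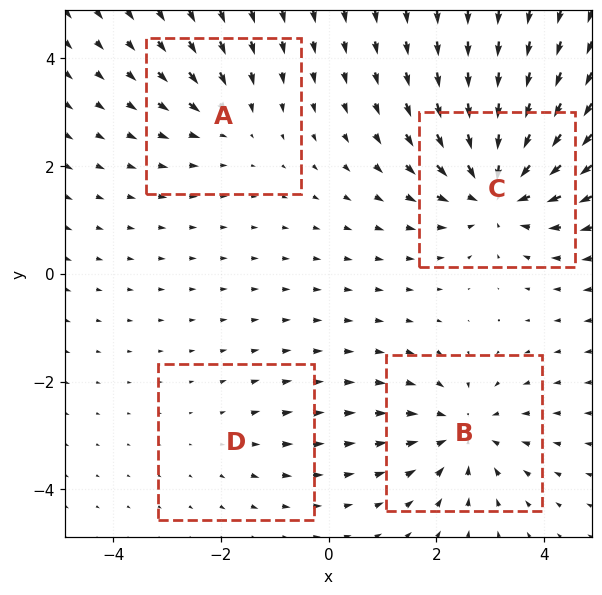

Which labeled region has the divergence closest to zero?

Divergence at each region's feature centre — A: about -3, B: about -5, C: about -7, D: about +2. Region D is closest to zero.

D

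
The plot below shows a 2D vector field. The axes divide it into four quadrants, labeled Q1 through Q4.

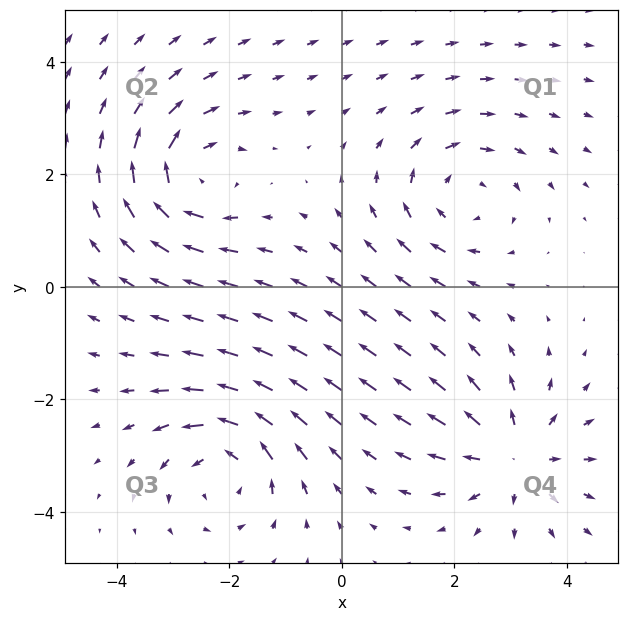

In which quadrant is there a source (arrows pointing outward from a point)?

The source sits at approximately (3.1, -3.0), which lies in quadrant Q4. The divergence there is about +6, positive as expected for a source.

Q4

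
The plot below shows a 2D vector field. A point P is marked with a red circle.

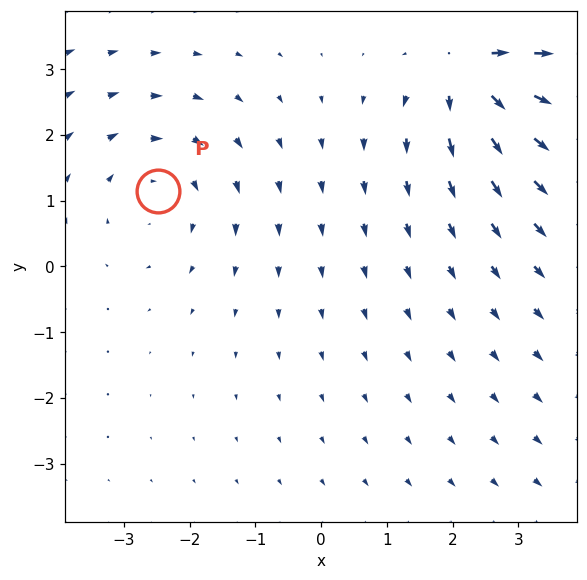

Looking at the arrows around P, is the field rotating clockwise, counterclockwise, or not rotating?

clockwise

Near P at (-2.5, 1.1) the arrows circulate clockwise. The curl (z-component) there is about -2; negative curl means clockwise rotation.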